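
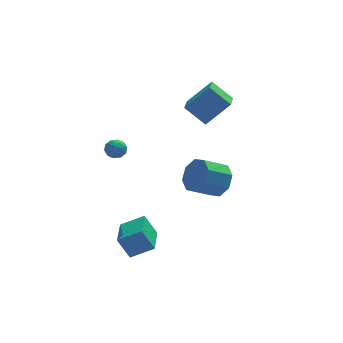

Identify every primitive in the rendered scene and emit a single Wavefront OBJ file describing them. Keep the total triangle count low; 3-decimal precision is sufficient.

v -2.791 0.469 1.55
v -2.463 1.007 1.58
v -1.977 -0.007 1.16
v -1.649 0.531 1.19
v -1.813 0.232 1.72
v -2.316 0.526 1.962
v -2.124 0.474 0.778
v -2.627 0.768 1.02
v -2.05 1.01 1.103
v -1.858 0.86 1.685
v -2.582 0.14 1.055
v -2.39 -0.01 1.637
v -2.698 0.78 1.6
v -1.742 0.22 1.14
v -1.838 0.044 1.452
v -1.645 0.361 1.47
v -2.613 0.497 1.824
v -2.419 0.813 1.841
v -2.038 0.358 1.924
v -2.021 0.187 0.899
v -1.827 0.503 0.916
v -2.795 0.639 1.27
v -2.602 0.956 1.288
v -2.402 0.642 0.816
v -2.263 1.098 1.336
v -1.784 0.818 1.107
v -2.063 0.784 0.865
v -2.359 0.957 1.007
v -2.15 1.01 1.679
v -1.671 0.73 1.449
v -1.768 0.554 1.761
v -2.064 0.727 1.903
v -1.907 1.011 1.398
v -2.769 0.27 1.291
v -2.29 -0.01 1.061
v -2.376 0.273 0.837
v -2.672 0.446 0.979
v -2.656 0.182 1.633
v -2.177 -0.098 1.404
v -2.081 0.043 1.733
v -2.377 0.216 1.875
v -2.533 -0.011 1.342
v 1.406 0.487 3.936
v 2.74 0.507 5.231
v 1.897 1.86 3.409
v 3.232 1.879 4.705
v 2.348 -0.219 2.975
v 3.683 -0.2 4.271
v 2.84 1.153 2.449
v 4.174 1.173 3.744
v -2.686 -4.709 -3.003
v -3.251 -4.342 -1.844
v -2.149 -2.993 -3.285
v -2.715 -2.626 -2.127
v -1.485 -4.974 -2.333
v -2.051 -4.607 -1.175
v -0.949 -3.258 -2.616
v -1.514 -2.891 -1.457
v 2.45 -2.553 0.312
v 2.987 -3.113 1.02
v 1.687 -3.326 1.836
v 1.15 -2.767 1.128
v 2.969 -2.329 1.196
v 1.669 -2.542 2.013
v 2.647 -1.677 0.855
v 1.347 -1.89 1.672
v 2.21 -1.538 0.195
v 0.91 -1.751 1.012
v 1.913 -1.994 -0.396
v 0.613 -2.207 0.42
v 1.931 -2.778 -0.573
v 0.631 -2.991 0.244
v 2.253 -3.43 -0.232
v 0.953 -3.643 0.585
v 2.69 -3.569 0.428
v 1.39 -3.782 1.245
f 1 38 17
f 38 12 41
f 17 41 6
f 38 41 17
f 1 17 13
f 17 6 18
f 13 18 2
f 17 18 13
f 1 13 22
f 13 2 23
f 22 23 8
f 13 23 22
f 1 22 34
f 22 8 37
f 34 37 11
f 22 37 34
f 1 34 38
f 34 11 42
f 38 42 12
f 34 42 38
f 2 18 29
f 18 6 32
f 29 32 10
f 18 32 29
f 6 41 19
f 41 12 40
f 19 40 5
f 41 40 19
f 12 42 39
f 42 11 35
f 39 35 3
f 42 35 39
f 11 37 36
f 37 8 24
f 36 24 7
f 37 24 36
f 8 23 28
f 23 2 25
f 28 25 9
f 23 25 28
f 4 30 16
f 30 10 31
f 16 31 5
f 30 31 16
f 4 16 14
f 16 5 15
f 14 15 3
f 16 15 14
f 4 14 21
f 14 3 20
f 21 20 7
f 14 20 21
f 4 21 26
f 21 7 27
f 26 27 9
f 21 27 26
f 4 26 30
f 26 9 33
f 30 33 10
f 26 33 30
f 5 31 19
f 31 10 32
f 19 32 6
f 31 32 19
f 3 15 39
f 15 5 40
f 39 40 12
f 15 40 39
f 7 20 36
f 20 3 35
f 36 35 11
f 20 35 36
f 9 27 28
f 27 7 24
f 28 24 8
f 27 24 28
f 10 33 29
f 33 9 25
f 29 25 2
f 33 25 29
f 44 46 43
f 47 44 43
f 43 46 45
f 45 47 43
f 44 50 46
f 48 44 47
f 48 50 44
f 46 50 45
f 49 47 45
f 45 50 49
f 49 48 47
f 50 48 49
f 52 54 51
f 55 52 51
f 51 54 53
f 53 55 51
f 52 58 54
f 56 52 55
f 56 58 52
f 54 58 53
f 57 55 53
f 53 58 57
f 57 56 55
f 58 56 57
f 60 59 63
f 60 63 61
f 61 63 64
f 61 64 62
f 63 59 65
f 63 65 64
f 64 65 66
f 64 66 62
f 65 59 67
f 65 67 66
f 66 67 68
f 66 68 62
f 67 59 69
f 67 69 68
f 68 69 70
f 68 70 62
f 69 59 71
f 69 71 70
f 70 71 72
f 70 72 62
f 71 59 73
f 71 73 72
f 72 73 74
f 72 74 62
f 73 59 75
f 73 75 74
f 74 75 76
f 74 76 62
f 75 59 60
f 75 60 76
f 76 60 61
f 76 61 62



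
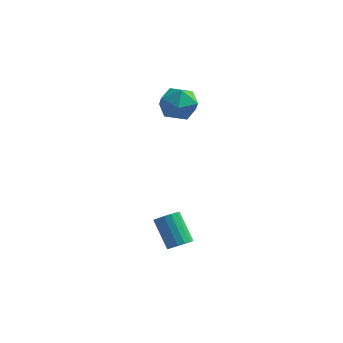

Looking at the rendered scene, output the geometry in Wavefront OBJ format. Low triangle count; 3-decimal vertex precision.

v 0.096 -3.984 -3.377
v 0.419 -4.314 -2.949
v -0.492 -3.606 -1.715
v -0.816 -3.276 -2.143
v 0.586 -4.036 -2.985
v -0.325 -3.328 -1.751
v 0.622 -3.744 -3.127
v -0.29 -3.036 -1.892
v 0.516 -3.516 -3.335
v -0.395 -2.809 -2.1
v 0.298 -3.414 -3.555
v -0.614 -2.706 -2.32
v 0.026 -3.464 -3.727
v -0.886 -2.757 -2.492
v -0.228 -3.654 -3.805
v -1.139 -2.946 -2.571
v -0.395 -3.932 -3.769
v -1.306 -3.224 -2.535
v -0.43 -4.224 -3.628
v -1.342 -3.516 -2.393
v -0.325 -4.451 -3.42
v -1.236 -3.744 -2.185
v -0.106 -4.554 -3.2
v -1.018 -3.846 -1.965
v 0.166 -4.503 -3.028
v -0.746 -3.796 -1.793
v -2.613 0.656 2.5
v -2.249 1.092 3.384
v -1.051 0.088 2.136
v -0.687 0.524 3.02
v -1.331 -0.305 3.071
v -2.296 0.046 3.295
v -1.004 1.134 2.225
v -1.969 1.485 2.449
v -1.254 1.388 3.214
v -1.456 0.498 3.737
v -1.844 0.682 1.783
v -2.046 -0.208 2.306
f 2 1 5
f 2 5 3
f 3 5 6
f 3 6 4
f 5 1 7
f 5 7 6
f 6 7 8
f 6 8 4
f 7 1 9
f 7 9 8
f 8 9 10
f 8 10 4
f 9 1 11
f 9 11 10
f 10 11 12
f 10 12 4
f 11 1 13
f 11 13 12
f 12 13 14
f 12 14 4
f 13 1 15
f 13 15 14
f 14 15 16
f 14 16 4
f 15 1 17
f 15 17 16
f 16 17 18
f 16 18 4
f 17 1 19
f 17 19 18
f 18 19 20
f 18 20 4
f 19 1 21
f 19 21 20
f 20 21 22
f 20 22 4
f 21 1 23
f 21 23 22
f 22 23 24
f 22 24 4
f 23 1 25
f 23 25 24
f 24 25 26
f 24 26 4
f 25 1 2
f 25 2 26
f 26 2 3
f 26 3 4
f 27 38 32
f 27 32 28
f 27 28 34
f 27 34 37
f 27 37 38
f 28 32 36
f 32 38 31
f 38 37 29
f 37 34 33
f 34 28 35
f 30 36 31
f 30 31 29
f 30 29 33
f 30 33 35
f 30 35 36
f 31 36 32
f 29 31 38
f 33 29 37
f 35 33 34
f 36 35 28



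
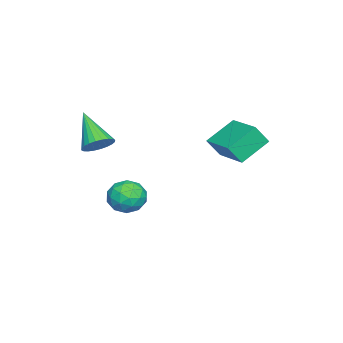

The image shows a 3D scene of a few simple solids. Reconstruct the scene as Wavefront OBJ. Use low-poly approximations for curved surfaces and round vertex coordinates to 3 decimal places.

v -1.406 -0.465 -1.473
v -0.677 -0.951 -1.252
v -2.103 -1.689 -1.868
v -1.374 -2.175 -1.647
v -1.861 -1.772 -1.001
v -1.431 -1.016 -0.757
v -1.349 -1.624 -2.363
v -0.919 -0.868 -2.119
v -0.642 -1.668 -1.802
v -0.958 -1.759 -0.96
v -1.822 -0.881 -2.16
v -2.138 -0.972 -1.318
v -0.98 -0.6 -1.328
v -1.8 -2.04 -1.792
v -2.086 -1.803 -1.412
v -1.657 -2.089 -1.282
v -1.424 -0.638 -1.037
v -0.995 -0.924 -0.907
v -1.691 -1.407 -0.759
v -1.785 -1.716 -2.213
v -1.356 -2.002 -2.083
v -1.123 -0.551 -1.838
v -0.694 -0.837 -1.708
v -1.089 -1.233 -2.361
v -0.531 -1.307 -1.521
v -0.94 -2.027 -1.753
v -0.926 -1.703 -2.175
v -0.673 -1.258 -2.031
v -0.717 -1.361 -1.026
v -1.126 -2.081 -1.258
v -1.413 -1.844 -0.879
v -1.16 -1.399 -0.735
v -0.696 -1.783 -1.35
v -1.654 -0.559 -1.862
v -2.063 -1.279 -2.094
v -1.62 -1.241 -2.385
v -1.367 -0.796 -2.241
v -1.84 -0.613 -1.367
v -2.249 -1.333 -1.599
v -2.107 -1.382 -1.089
v -1.854 -0.937 -0.945
v -2.084 -0.857 -1.77
v -3.719 3.1 1.668
v -3.417 2.601 2.53
v -2.476 4.38 1.974
v -2.175 3.882 2.835
v -2.665 2.278 0.825
v -2.364 1.78 1.686
v -1.423 3.559 1.13
v -1.121 3.06 1.992
v 1.712 -1.359 2.796
v 2.086 -1.052 3.301
v 0.788 -2.321 4.064
v 1.875 -0.879 3.279
v 1.64 -0.78 3.182
v 1.415 -0.769 3.027
v 1.236 -0.848 2.837
v 1.129 -1.005 2.64
v 1.111 -1.215 2.467
v 1.184 -1.448 2.344
v 1.338 -1.667 2.29
v 1.549 -1.84 2.313
v 1.784 -1.939 2.41
v 2.009 -1.95 2.565
v 2.188 -1.871 2.755
v 2.295 -1.714 2.952
v 2.313 -1.503 3.125
v 2.239 -1.271 3.247
f 1 38 17
f 38 12 41
f 17 41 6
f 38 41 17
f 1 17 13
f 17 6 18
f 13 18 2
f 17 18 13
f 1 13 22
f 13 2 23
f 22 23 8
f 13 23 22
f 1 22 34
f 22 8 37
f 34 37 11
f 22 37 34
f 1 34 38
f 34 11 42
f 38 42 12
f 34 42 38
f 2 18 29
f 18 6 32
f 29 32 10
f 18 32 29
f 6 41 19
f 41 12 40
f 19 40 5
f 41 40 19
f 12 42 39
f 42 11 35
f 39 35 3
f 42 35 39
f 11 37 36
f 37 8 24
f 36 24 7
f 37 24 36
f 8 23 28
f 23 2 25
f 28 25 9
f 23 25 28
f 4 30 16
f 30 10 31
f 16 31 5
f 30 31 16
f 4 16 14
f 16 5 15
f 14 15 3
f 16 15 14
f 4 14 21
f 14 3 20
f 21 20 7
f 14 20 21
f 4 21 26
f 21 7 27
f 26 27 9
f 21 27 26
f 4 26 30
f 26 9 33
f 30 33 10
f 26 33 30
f 5 31 19
f 31 10 32
f 19 32 6
f 31 32 19
f 3 15 39
f 15 5 40
f 39 40 12
f 15 40 39
f 7 20 36
f 20 3 35
f 36 35 11
f 20 35 36
f 9 27 28
f 27 7 24
f 28 24 8
f 27 24 28
f 10 33 29
f 33 9 25
f 29 25 2
f 33 25 29
f 44 46 43
f 47 44 43
f 43 46 45
f 45 47 43
f 44 50 46
f 48 44 47
f 48 50 44
f 46 50 45
f 49 47 45
f 45 50 49
f 49 48 47
f 50 48 49
f 52 51 54
f 52 54 53
f 54 51 55
f 54 55 53
f 55 51 56
f 55 56 53
f 56 51 57
f 56 57 53
f 57 51 58
f 57 58 53
f 58 51 59
f 58 59 53
f 59 51 60
f 59 60 53
f 60 51 61
f 60 61 53
f 61 51 62
f 61 62 53
f 62 51 63
f 62 63 53
f 63 51 64
f 63 64 53
f 64 51 65
f 64 65 53
f 65 51 66
f 65 66 53
f 66 51 67
f 66 67 53
f 67 51 68
f 67 68 53
f 68 51 52
f 68 52 53



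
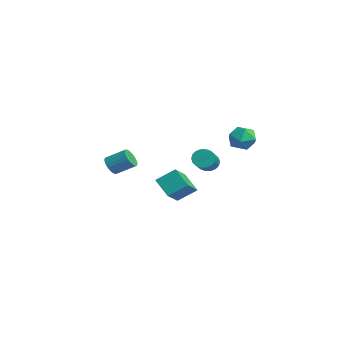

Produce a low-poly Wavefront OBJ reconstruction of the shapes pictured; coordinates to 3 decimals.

v -2.179 4.406 2.59
v -1.535 4.153 3.028
v -2.825 3.287 2.892
v -2.181 3.034 3.33
v -2.632 3.666 3.593
v -2.233 4.357 3.407
v -2.127 3.083 2.513
v -1.728 3.774 2.327
v -1.502 3.334 2.981
v -1.814 3.695 3.648
v -2.546 3.745 2.272
v -2.858 4.106 2.939
v -1.487 -3.398 2.271
v -1.033 -3.718 2.347
v -0.54 -2.881 2.924
v -0.993 -2.562 2.849
v -0.984 -3.618 2.159
v -0.49 -2.781 2.736
v -1.011 -3.484 1.988
v -0.517 -2.647 2.566
v -1.111 -3.337 1.861
v -0.617 -2.5 2.438
v -1.268 -3.199 1.796
v -0.774 -2.363 2.373
v -1.458 -3.092 1.803
v -0.964 -2.256 2.381
v -1.653 -3.032 1.882
v -1.159 -2.195 2.459
v -1.822 -3.027 2.02
v -1.328 -2.19 2.597
v -1.94 -3.079 2.196
v -1.447 -2.242 2.773
v -1.99 -3.179 2.384
v -1.496 -2.342 2.961
v -1.963 -3.313 2.554
v -1.469 -2.476 3.132
v -1.863 -3.46 2.682
v -1.369 -2.623 3.259
v -1.706 -3.597 2.747
v -1.212 -2.761 3.324
v -1.516 -3.704 2.739
v -1.022 -2.868 3.317
v -1.321 -3.765 2.661
v -0.827 -2.928 3.238
v -1.152 -3.77 2.523
v -0.658 -2.933 3.1
v -3.29 0.085 -0.099
v -2.314 -0.818 0.697
v -2.99 1.012 0.586
v -2.015 0.108 1.382
v -2.385 0.372 -0.882
v -1.41 -0.532 -0.086
v -2.086 1.298 -0.197
v -1.11 0.395 0.599
v -4.023 2.681 0.884
v -3.65 2.938 0.49
v -2.105 2.036 1.361
v -2.477 1.779 1.756
v -3.658 3.116 0.689
v -2.113 2.214 1.56
v -3.739 3.208 0.926
v -2.194 2.306 1.798
v -3.875 3.195 1.156
v -2.33 2.294 2.027
v -4.041 3.081 1.331
v -2.496 2.179 2.202
v -4.203 2.888 1.418
v -2.658 1.986 2.289
v -4.329 2.653 1.399
v -2.784 1.751 2.271
v -4.395 2.424 1.279
v -2.85 1.522 2.15
v -4.387 2.246 1.08
v -2.842 1.344 1.951
v -4.306 2.154 0.842
v -2.761 1.252 1.714
v -4.17 2.166 0.613
v -2.625 1.265 1.484
v -4.004 2.281 0.438
v -2.459 1.379 1.309
v -3.842 2.474 0.351
v -2.297 1.572 1.222
v -3.716 2.709 0.369
v -2.171 1.807 1.241
f 1 12 6
f 1 6 2
f 1 2 8
f 1 8 11
f 1 11 12
f 2 6 10
f 6 12 5
f 12 11 3
f 11 8 7
f 8 2 9
f 4 10 5
f 4 5 3
f 4 3 7
f 4 7 9
f 4 9 10
f 5 10 6
f 3 5 12
f 7 3 11
f 9 7 8
f 10 9 2
f 14 13 17
f 14 17 15
f 15 17 18
f 15 18 16
f 17 13 19
f 17 19 18
f 18 19 20
f 18 20 16
f 19 13 21
f 19 21 20
f 20 21 22
f 20 22 16
f 21 13 23
f 21 23 22
f 22 23 24
f 22 24 16
f 23 13 25
f 23 25 24
f 24 25 26
f 24 26 16
f 25 13 27
f 25 27 26
f 26 27 28
f 26 28 16
f 27 13 29
f 27 29 28
f 28 29 30
f 28 30 16
f 29 13 31
f 29 31 30
f 30 31 32
f 30 32 16
f 31 13 33
f 31 33 32
f 32 33 34
f 32 34 16
f 33 13 35
f 33 35 34
f 34 35 36
f 34 36 16
f 35 13 37
f 35 37 36
f 36 37 38
f 36 38 16
f 37 13 39
f 37 39 38
f 38 39 40
f 38 40 16
f 39 13 41
f 39 41 40
f 40 41 42
f 40 42 16
f 41 13 43
f 41 43 42
f 42 43 44
f 42 44 16
f 43 13 45
f 43 45 44
f 44 45 46
f 44 46 16
f 45 13 14
f 45 14 46
f 46 14 15
f 46 15 16
f 48 50 47
f 51 48 47
f 47 50 49
f 49 51 47
f 48 54 50
f 52 48 51
f 52 54 48
f 50 54 49
f 53 51 49
f 49 54 53
f 53 52 51
f 54 52 53
f 56 55 59
f 56 59 57
f 57 59 60
f 57 60 58
f 59 55 61
f 59 61 60
f 60 61 62
f 60 62 58
f 61 55 63
f 61 63 62
f 62 63 64
f 62 64 58
f 63 55 65
f 63 65 64
f 64 65 66
f 64 66 58
f 65 55 67
f 65 67 66
f 66 67 68
f 66 68 58
f 67 55 69
f 67 69 68
f 68 69 70
f 68 70 58
f 69 55 71
f 69 71 70
f 70 71 72
f 70 72 58
f 71 55 73
f 71 73 72
f 72 73 74
f 72 74 58
f 73 55 75
f 73 75 74
f 74 75 76
f 74 76 58
f 75 55 77
f 75 77 76
f 76 77 78
f 76 78 58
f 77 55 79
f 77 79 78
f 78 79 80
f 78 80 58
f 79 55 81
f 79 81 80
f 80 81 82
f 80 82 58
f 81 55 83
f 81 83 82
f 82 83 84
f 82 84 58
f 83 55 56
f 83 56 84
f 84 56 57
f 84 57 58



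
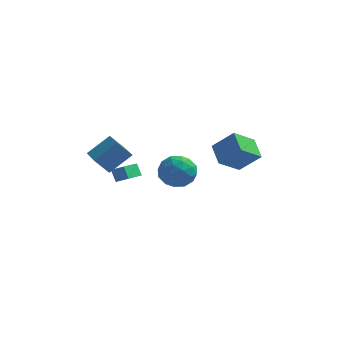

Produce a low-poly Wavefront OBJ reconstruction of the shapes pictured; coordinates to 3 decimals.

v 2.083 1.171 -0.566
v 3.307 1.219 0.597
v 1.377 2.269 0.131
v 2.602 2.317 1.295
v 2.938 2.323 -1.515
v 4.163 2.371 -0.351
v 2.233 3.421 -0.817
v 3.457 3.469 0.346
v -0.81 4.439 -2.432
v 0.084 3.843 -2.964
v -1.904 2.837 -2.476
v -1.01 2.241 -3.008
v -0.903 2.586 -1.865
v -0.227 3.576 -1.838
v -1.593 3.104 -3.602
v -0.917 4.094 -3.575
v -0.4 3.018 -3.687
v 0.026 2.698 -2.614
v -1.846 3.982 -2.826
v -1.42 3.662 -1.753
v -0.267 4.281 -2.694
v -1.553 2.399 -2.746
v -1.49 2.601 -2.074
v -0.965 2.251 -2.386
v -0.45 4.124 -2.032
v 0.075 3.774 -2.345
v -0.505 3.036 -1.699
v -1.895 2.906 -3.095
v -1.37 2.556 -3.408
v -0.855 4.429 -3.054
v -0.33 4.079 -3.366
v -1.315 3.644 -3.741
v -0.026 3.446 -3.432
v -0.669 2.505 -3.458
v -1.011 3.012 -3.807
v -0.614 3.594 -3.791
v 0.224 3.258 -2.801
v -0.419 2.317 -2.827
v -0.356 2.52 -2.155
v 0.041 3.101 -2.139
v -0.06 2.773 -3.226
v -1.401 4.363 -2.613
v -2.044 3.422 -2.639
v -1.861 3.579 -3.301
v -1.464 4.16 -3.285
v -1.151 4.175 -1.982
v -1.794 3.234 -2.008
v -1.206 3.086 -1.649
v -0.809 3.668 -1.633
v -1.76 3.907 -2.214
v -3.203 -2.795 0.434
v -3.934 -3.051 1.338
v -2.213 -1.958 1.471
v -2.943 -2.214 2.375
v -2.257 -4.326 0.765
v -2.987 -4.582 1.669
v -1.266 -3.489 1.802
v -1.997 -3.745 2.706
v -3.841 2.753 -2.51
v -4.057 1.09 -1.975
v -3.115 2.774 -2.151
v -3.331 1.111 -1.616
v -3.469 2.469 -3.244
v -3.685 0.806 -2.709
v -2.743 2.49 -2.885
v -2.959 0.827 -2.35
f 2 4 1
f 5 2 1
f 1 4 3
f 3 5 1
f 2 8 4
f 6 2 5
f 6 8 2
f 4 8 3
f 7 5 3
f 3 8 7
f 7 6 5
f 8 6 7
f 9 46 25
f 46 20 49
f 25 49 14
f 46 49 25
f 9 25 21
f 25 14 26
f 21 26 10
f 25 26 21
f 9 21 30
f 21 10 31
f 30 31 16
f 21 31 30
f 9 30 42
f 30 16 45
f 42 45 19
f 30 45 42
f 9 42 46
f 42 19 50
f 46 50 20
f 42 50 46
f 10 26 37
f 26 14 40
f 37 40 18
f 26 40 37
f 14 49 27
f 49 20 48
f 27 48 13
f 49 48 27
f 20 50 47
f 50 19 43
f 47 43 11
f 50 43 47
f 19 45 44
f 45 16 32
f 44 32 15
f 45 32 44
f 16 31 36
f 31 10 33
f 36 33 17
f 31 33 36
f 12 38 24
f 38 18 39
f 24 39 13
f 38 39 24
f 12 24 22
f 24 13 23
f 22 23 11
f 24 23 22
f 12 22 29
f 22 11 28
f 29 28 15
f 22 28 29
f 12 29 34
f 29 15 35
f 34 35 17
f 29 35 34
f 12 34 38
f 34 17 41
f 38 41 18
f 34 41 38
f 13 39 27
f 39 18 40
f 27 40 14
f 39 40 27
f 11 23 47
f 23 13 48
f 47 48 20
f 23 48 47
f 15 28 44
f 28 11 43
f 44 43 19
f 28 43 44
f 17 35 36
f 35 15 32
f 36 32 16
f 35 32 36
f 18 41 37
f 41 17 33
f 37 33 10
f 41 33 37
f 52 54 51
f 55 52 51
f 51 54 53
f 53 55 51
f 52 58 54
f 56 52 55
f 56 58 52
f 54 58 53
f 57 55 53
f 53 58 57
f 57 56 55
f 58 56 57
f 60 62 59
f 63 60 59
f 59 62 61
f 61 63 59
f 60 66 62
f 64 60 63
f 64 66 60
f 62 66 61
f 65 63 61
f 61 66 65
f 65 64 63
f 66 64 65



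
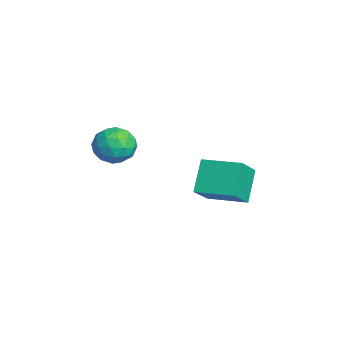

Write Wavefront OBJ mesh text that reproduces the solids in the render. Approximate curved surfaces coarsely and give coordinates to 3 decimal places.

v -1.564 0.344 -3.815
v -2.519 0.816 -2.621
v -2.447 1.05 -4.801
v -3.402 1.522 -3.607
v -0.638 1.758 -3.633
v -1.593 2.23 -2.439
v -1.521 2.464 -4.619
v -2.476 2.936 -3.425
v -2.908 -2.056 -1.257
v -2.249 -1.889 -1.87
v -2.171 -3.251 -0.79
v -1.512 -3.084 -1.403
v -1.624 -2.524 -0.688
v -2.08 -1.786 -0.977
v -2.34 -3.354 -1.683
v -2.796 -2.616 -1.972
v -1.898 -2.692 -2.133
v -1.456 -2.179 -1.518
v -2.964 -2.961 -1.142
v -2.522 -2.448 -0.527
v -2.643 -1.867 -1.605
v -1.777 -3.273 -1.055
v -1.843 -2.943 -0.635
v -1.456 -2.845 -0.996
v -2.544 -1.807 -1.08
v -2.157 -1.709 -1.44
v -1.789 -2.082 -0.745
v -2.263 -3.431 -1.22
v -1.876 -3.333 -1.58
v -2.964 -2.295 -1.664
v -2.577 -2.197 -2.025
v -2.631 -3.058 -1.915
v -2.05 -2.241 -2.119
v -1.617 -2.944 -1.845
v -2.103 -3.103 -2.01
v -2.371 -2.668 -2.179
v -1.79 -1.94 -1.758
v -1.357 -2.642 -1.483
v -1.423 -2.313 -1.063
v -1.691 -1.879 -1.233
v -1.584 -2.411 -1.913
v -3.063 -2.498 -1.177
v -2.63 -3.2 -0.902
v -2.729 -3.261 -1.427
v -2.997 -2.827 -1.597
v -2.803 -2.196 -0.815
v -2.37 -2.899 -0.541
v -2.049 -2.472 -0.481
v -2.317 -2.037 -0.65
v -2.836 -2.729 -0.747
f 2 4 1
f 5 2 1
f 1 4 3
f 3 5 1
f 2 8 4
f 6 2 5
f 6 8 2
f 4 8 3
f 7 5 3
f 3 8 7
f 7 6 5
f 8 6 7
f 9 46 25
f 46 20 49
f 25 49 14
f 46 49 25
f 9 25 21
f 25 14 26
f 21 26 10
f 25 26 21
f 9 21 30
f 21 10 31
f 30 31 16
f 21 31 30
f 9 30 42
f 30 16 45
f 42 45 19
f 30 45 42
f 9 42 46
f 42 19 50
f 46 50 20
f 42 50 46
f 10 26 37
f 26 14 40
f 37 40 18
f 26 40 37
f 14 49 27
f 49 20 48
f 27 48 13
f 49 48 27
f 20 50 47
f 50 19 43
f 47 43 11
f 50 43 47
f 19 45 44
f 45 16 32
f 44 32 15
f 45 32 44
f 16 31 36
f 31 10 33
f 36 33 17
f 31 33 36
f 12 38 24
f 38 18 39
f 24 39 13
f 38 39 24
f 12 24 22
f 24 13 23
f 22 23 11
f 24 23 22
f 12 22 29
f 22 11 28
f 29 28 15
f 22 28 29
f 12 29 34
f 29 15 35
f 34 35 17
f 29 35 34
f 12 34 38
f 34 17 41
f 38 41 18
f 34 41 38
f 13 39 27
f 39 18 40
f 27 40 14
f 39 40 27
f 11 23 47
f 23 13 48
f 47 48 20
f 23 48 47
f 15 28 44
f 28 11 43
f 44 43 19
f 28 43 44
f 17 35 36
f 35 15 32
f 36 32 16
f 35 32 36
f 18 41 37
f 41 17 33
f 37 33 10
f 41 33 37



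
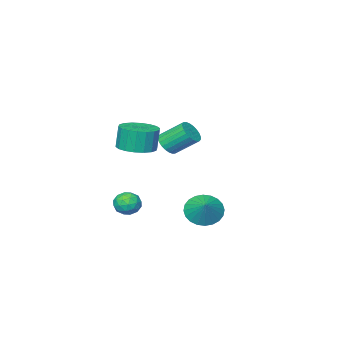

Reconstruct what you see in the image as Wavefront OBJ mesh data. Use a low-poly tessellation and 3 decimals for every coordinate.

v -0.104 -2.712 0.161
v 0.805 -2.365 0.282
v 0.632 -2.361 1.56
v -0.276 -2.708 1.439
v 0.566 -2.002 0.248
v 0.393 -1.997 1.527
v 0.194 -1.779 0.198
v 0.022 -1.775 1.476
v -0.237 -1.742 0.139
v -0.409 -1.737 1.418
v -0.641 -1.896 0.085
v -0.813 -1.891 1.364
v -0.939 -2.212 0.046
v -1.111 -2.208 1.325
v -1.071 -2.627 0.03
v -1.244 -2.623 1.309
v -1.012 -3.059 0.04
v -1.185 -3.055 1.318
v -0.773 -3.423 0.073
v -0.946 -3.418 1.352
v -0.402 -3.645 0.124
v -0.574 -3.641 1.402
v 0.029 -3.683 0.182
v -0.143 -3.678 1.461
v 0.433 -3.529 0.236
v 0.261 -3.524 1.515
v 0.731 -3.212 0.275
v 0.559 -3.208 1.554
v 0.864 -2.797 0.291
v 0.691 -2.793 1.57
v 1.443 -0.352 -2.449
v 2.098 -0.114 -2.344
v 1.782 -1.406 -2.176
v 2.437 -1.168 -2.071
v 1.92 -0.984 -1.629
v 1.71 -0.333 -1.797
v 2.17 -1.187 -2.723
v 1.96 -0.536 -2.891
v 2.547 -0.63 -2.513
v 2.392 -0.505 -1.837
v 1.488 -1.015 -2.683
v 1.333 -0.89 -2.007
v 1.74 -0.141 -2.42
v 2.14 -1.379 -2.1
v 1.836 -1.272 -1.84
v 2.221 -1.132 -1.778
v 1.513 -0.27 -2.099
v 1.898 -0.13 -2.037
v 1.793 -0.641 -1.617
v 1.982 -1.39 -2.483
v 2.367 -1.25 -2.421
v 1.659 -0.388 -2.742
v 2.044 -0.248 -2.68
v 2.087 -0.879 -2.903
v 2.389 -0.304 -2.458
v 2.589 -0.923 -2.298
v 2.432 -0.934 -2.681
v 2.308 -0.552 -2.779
v 2.299 -0.23 -2.06
v 2.498 -0.85 -1.9
v 2.194 -0.742 -1.64
v 2.071 -0.359 -1.739
v 2.563 -0.533 -2.16
v 1.382 -0.67 -2.62
v 1.581 -1.29 -2.46
v 1.809 -1.161 -2.781
v 1.686 -0.778 -2.88
v 1.291 -0.597 -2.222
v 1.491 -1.216 -2.062
v 1.572 -0.968 -1.741
v 1.448 -0.586 -1.839
v 1.317 -0.987 -2.36
v -0 2.346 -2.16
v 0.819 2.031 -2.437
v 0.56 3.134 -1.4
v 0.763 2.297 -2.672
v 0.591 2.57 -2.828
v 0.329 2.809 -2.883
v 0.017 2.978 -2.828
v -0.298 3.05 -2.671
v -0.567 3.015 -2.436
v -0.75 2.879 -2.16
v -0.819 2.661 -1.883
v -0.763 2.395 -1.648
v -0.591 2.121 -1.491
v -0.329 1.882 -1.436
v -0.017 1.714 -1.492
v 0.298 1.641 -1.649
v 0.567 1.676 -1.883
v 0.75 1.813 -2.16
v -3.045 -4.08 -0.736
v -2.68 -4.339 -0.197
v -3.391 -3.359 0.755
v -3.755 -3.1 0.216
v -2.515 -4.138 -0.281
v -3.226 -3.158 0.67
v -2.431 -3.928 -0.435
v -3.142 -2.948 0.517
v -2.441 -3.741 -0.634
v -3.151 -2.761 0.318
v -2.542 -3.606 -0.849
v -3.253 -2.626 0.103
v -2.72 -3.543 -1.046
v -3.43 -2.563 -0.094
v -2.947 -3.562 -1.196
v -3.658 -2.582 -0.245
v -3.189 -3.66 -1.277
v -3.9 -2.68 -0.325
v -3.409 -3.821 -1.275
v -4.12 -2.841 -0.323
v -3.574 -4.022 -1.19
v -4.285 -3.042 -0.239
v -3.658 -4.232 -1.037
v -4.369 -3.252 -0.085
v -3.649 -4.419 -0.838
v -4.359 -3.439 0.114
v -3.547 -4.554 -0.623
v -4.258 -3.574 0.329
v -3.37 -4.617 -0.426
v -4.08 -3.637 0.526
v -3.142 -4.598 -0.275
v -3.853 -3.618 0.676
v -2.9 -4.5 -0.195
v -3.611 -3.52 0.757
f 2 1 5
f 2 5 3
f 3 5 6
f 3 6 4
f 5 1 7
f 5 7 6
f 6 7 8
f 6 8 4
f 7 1 9
f 7 9 8
f 8 9 10
f 8 10 4
f 9 1 11
f 9 11 10
f 10 11 12
f 10 12 4
f 11 1 13
f 11 13 12
f 12 13 14
f 12 14 4
f 13 1 15
f 13 15 14
f 14 15 16
f 14 16 4
f 15 1 17
f 15 17 16
f 16 17 18
f 16 18 4
f 17 1 19
f 17 19 18
f 18 19 20
f 18 20 4
f 19 1 21
f 19 21 20
f 20 21 22
f 20 22 4
f 21 1 23
f 21 23 22
f 22 23 24
f 22 24 4
f 23 1 25
f 23 25 24
f 24 25 26
f 24 26 4
f 25 1 27
f 25 27 26
f 26 27 28
f 26 28 4
f 27 1 29
f 27 29 28
f 28 29 30
f 28 30 4
f 29 1 2
f 29 2 30
f 30 2 3
f 30 3 4
f 31 68 47
f 68 42 71
f 47 71 36
f 68 71 47
f 31 47 43
f 47 36 48
f 43 48 32
f 47 48 43
f 31 43 52
f 43 32 53
f 52 53 38
f 43 53 52
f 31 52 64
f 52 38 67
f 64 67 41
f 52 67 64
f 31 64 68
f 64 41 72
f 68 72 42
f 64 72 68
f 32 48 59
f 48 36 62
f 59 62 40
f 48 62 59
f 36 71 49
f 71 42 70
f 49 70 35
f 71 70 49
f 42 72 69
f 72 41 65
f 69 65 33
f 72 65 69
f 41 67 66
f 67 38 54
f 66 54 37
f 67 54 66
f 38 53 58
f 53 32 55
f 58 55 39
f 53 55 58
f 34 60 46
f 60 40 61
f 46 61 35
f 60 61 46
f 34 46 44
f 46 35 45
f 44 45 33
f 46 45 44
f 34 44 51
f 44 33 50
f 51 50 37
f 44 50 51
f 34 51 56
f 51 37 57
f 56 57 39
f 51 57 56
f 34 56 60
f 56 39 63
f 60 63 40
f 56 63 60
f 35 61 49
f 61 40 62
f 49 62 36
f 61 62 49
f 33 45 69
f 45 35 70
f 69 70 42
f 45 70 69
f 37 50 66
f 50 33 65
f 66 65 41
f 50 65 66
f 39 57 58
f 57 37 54
f 58 54 38
f 57 54 58
f 40 63 59
f 63 39 55
f 59 55 32
f 63 55 59
f 74 73 76
f 74 76 75
f 76 73 77
f 76 77 75
f 77 73 78
f 77 78 75
f 78 73 79
f 78 79 75
f 79 73 80
f 79 80 75
f 80 73 81
f 80 81 75
f 81 73 82
f 81 82 75
f 82 73 83
f 82 83 75
f 83 73 84
f 83 84 75
f 84 73 85
f 84 85 75
f 85 73 86
f 85 86 75
f 86 73 87
f 86 87 75
f 87 73 88
f 87 88 75
f 88 73 89
f 88 89 75
f 89 73 90
f 89 90 75
f 90 73 74
f 90 74 75
f 92 91 95
f 92 95 93
f 93 95 96
f 93 96 94
f 95 91 97
f 95 97 96
f 96 97 98
f 96 98 94
f 97 91 99
f 97 99 98
f 98 99 100
f 98 100 94
f 99 91 101
f 99 101 100
f 100 101 102
f 100 102 94
f 101 91 103
f 101 103 102
f 102 103 104
f 102 104 94
f 103 91 105
f 103 105 104
f 104 105 106
f 104 106 94
f 105 91 107
f 105 107 106
f 106 107 108
f 106 108 94
f 107 91 109
f 107 109 108
f 108 109 110
f 108 110 94
f 109 91 111
f 109 111 110
f 110 111 112
f 110 112 94
f 111 91 113
f 111 113 112
f 112 113 114
f 112 114 94
f 113 91 115
f 113 115 114
f 114 115 116
f 114 116 94
f 115 91 117
f 115 117 116
f 116 117 118
f 116 118 94
f 117 91 119
f 117 119 118
f 118 119 120
f 118 120 94
f 119 91 121
f 119 121 120
f 120 121 122
f 120 122 94
f 121 91 123
f 121 123 122
f 122 123 124
f 122 124 94
f 123 91 92
f 123 92 124
f 124 92 93
f 124 93 94



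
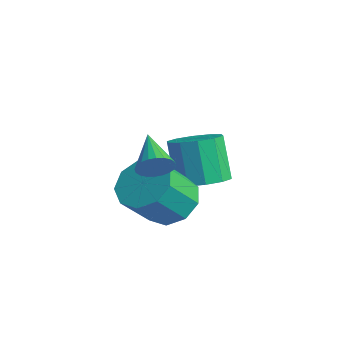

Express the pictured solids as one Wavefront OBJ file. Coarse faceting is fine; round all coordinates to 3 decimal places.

v -3.075 0.551 -3.033
v -2.607 1.321 -2.403
v -2.517 0.1 -0.977
v -2.985 -0.671 -1.607
v -3.356 1.35 -2.331
v -3.265 0.128 -0.905
v -3.973 1.004 -2.588
v -3.882 -0.217 -1.161
v -4.17 0.447 -3.053
v -4.08 -0.775 -1.626
v -3.855 -0.062 -3.509
v -3.765 -1.284 -2.082
v -3.175 -0.285 -3.742
v -3.085 -1.506 -2.316
v -2.448 -0.116 -3.644
v -2.358 -1.337 -2.217
v -2.015 0.365 -3.26
v -1.925 -0.857 -1.833
v -2.078 0.932 -2.77
v -1.987 -0.289 -1.343
v -3.4 2.126 -2.9
v -2.637 1.663 -2.448
v -3.458 1.911 -0.808
v -4.22 2.374 -1.26
v -2.506 2.266 -2.473
v -3.327 2.514 -0.834
v -2.716 2.816 -2.662
v -3.537 3.064 -1.023
v -3.187 3.102 -2.941
v -4.008 3.35 -1.302
v -3.739 3.016 -3.205
v -4.56 3.264 -1.565
v -4.162 2.589 -3.352
v -4.983 2.837 -1.712
v -4.293 1.986 -3.326
v -5.114 2.234 -1.687
v -4.083 1.436 -3.137
v -4.904 1.684 -1.498
v -3.612 1.15 -2.858
v -4.433 1.398 -1.219
v -3.06 1.236 -2.595
v -3.881 1.484 -0.955
v -0.943 -1.6 0.654
v -0.577 -1.269 1.092
v -2.237 -0.98 1.266
v -0.588 -1.1 0.898
v -0.653 -1.007 0.667
v -0.762 -1.005 0.433
v -0.899 -1.093 0.234
v -1.042 -1.258 0.098
v -1.171 -1.476 0.047
v -1.264 -1.712 0.088
v -1.309 -1.931 0.216
v -1.298 -2.1 0.41
v -1.233 -2.193 0.641
v -1.124 -2.195 0.874
v -0.987 -2.107 1.074
v -0.844 -1.942 1.209
v -0.716 -1.725 1.261
v -0.622 -1.488 1.219
f 2 1 5
f 2 5 3
f 3 5 6
f 3 6 4
f 5 1 7
f 5 7 6
f 6 7 8
f 6 8 4
f 7 1 9
f 7 9 8
f 8 9 10
f 8 10 4
f 9 1 11
f 9 11 10
f 10 11 12
f 10 12 4
f 11 1 13
f 11 13 12
f 12 13 14
f 12 14 4
f 13 1 15
f 13 15 14
f 14 15 16
f 14 16 4
f 15 1 17
f 15 17 16
f 16 17 18
f 16 18 4
f 17 1 19
f 17 19 18
f 18 19 20
f 18 20 4
f 19 1 2
f 19 2 20
f 20 2 3
f 20 3 4
f 22 21 25
f 22 25 23
f 23 25 26
f 23 26 24
f 25 21 27
f 25 27 26
f 26 27 28
f 26 28 24
f 27 21 29
f 27 29 28
f 28 29 30
f 28 30 24
f 29 21 31
f 29 31 30
f 30 31 32
f 30 32 24
f 31 21 33
f 31 33 32
f 32 33 34
f 32 34 24
f 33 21 35
f 33 35 34
f 34 35 36
f 34 36 24
f 35 21 37
f 35 37 36
f 36 37 38
f 36 38 24
f 37 21 39
f 37 39 38
f 38 39 40
f 38 40 24
f 39 21 41
f 39 41 40
f 40 41 42
f 40 42 24
f 41 21 22
f 41 22 42
f 42 22 23
f 42 23 24
f 44 43 46
f 44 46 45
f 46 43 47
f 46 47 45
f 47 43 48
f 47 48 45
f 48 43 49
f 48 49 45
f 49 43 50
f 49 50 45
f 50 43 51
f 50 51 45
f 51 43 52
f 51 52 45
f 52 43 53
f 52 53 45
f 53 43 54
f 53 54 45
f 54 43 55
f 54 55 45
f 55 43 56
f 55 56 45
f 56 43 57
f 56 57 45
f 57 43 58
f 57 58 45
f 58 43 59
f 58 59 45
f 59 43 60
f 59 60 45
f 60 43 44
f 60 44 45



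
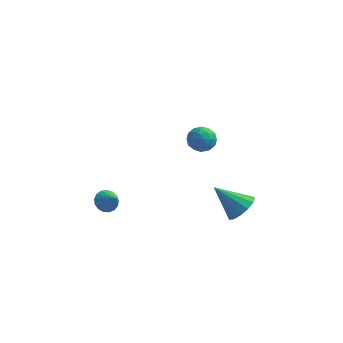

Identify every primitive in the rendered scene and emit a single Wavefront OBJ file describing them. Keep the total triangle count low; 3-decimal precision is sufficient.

v -2.768 -3.68 -2.108
v -2.405 -3.085 -2.041
v -2.052 -4.2 -1.372
v -2.637 -3.065 -1.8
v -2.9 -3.186 -1.63
v -3.132 -3.42 -1.57
v -3.28 -3.713 -1.632
v -3.312 -3.999 -1.804
v -3.218 -4.212 -2.045
v -3.022 -4.303 -2.301
v -2.767 -4.252 -2.512
v -2.512 -4.069 -2.631
v -2.316 -3.798 -2.63
v -2.224 -3.499 -2.509
v -2.255 -3.242 -2.296
v 1.544 -3.686 3.967
v 2.139 -3.232 4.247
v 2.321 -4.128 3.033
v 2.916 -3.674 3.313
v 2.658 -4.3 3.737
v 2.178 -4.027 4.314
v 2.282 -3.333 2.966
v 1.802 -3.06 3.543
v 2.595 -3.014 3.628
v 2.827 -3.612 4.105
v 1.633 -3.748 3.175
v 1.865 -4.346 3.652
v 1.773 -3.42 4.189
v 2.687 -3.94 3.091
v 2.535 -4.308 3.34
v 2.885 -4.041 3.505
v 1.796 -3.888 4.228
v 2.146 -3.621 4.393
v 2.451 -4.249 4.093
v 2.314 -3.739 2.887
v 2.664 -3.472 3.052
v 1.575 -3.319 3.775
v 1.925 -3.052 3.94
v 2.009 -3.111 3.187
v 2.391 -3.025 3.99
v 2.848 -3.285 3.441
v 2.475 -3.084 3.237
v 2.193 -2.924 3.576
v 2.528 -3.376 4.27
v 2.984 -3.636 3.721
v 2.833 -4.005 3.97
v 2.551 -3.844 4.309
v 2.796 -3.248 3.906
v 1.476 -3.724 3.559
v 1.932 -3.984 3.01
v 1.909 -3.516 2.971
v 1.627 -3.355 3.31
v 1.612 -4.075 3.839
v 2.069 -4.335 3.29
v 2.267 -4.436 3.704
v 1.985 -4.276 4.043
v 1.664 -4.112 3.374
v 3.639 -0.846 -3.417
v 4.235 -0.461 -2.755
v 2.141 -0.854 -2.063
v 4 -0.041 -3.013
v 3.65 0.124 -3.399
v 3.297 -0.019 -3.791
v 3.052 -0.424 -4.064
v 2.994 -0.964 -4.132
v 3.141 -1.465 -3.973
v 3.446 -1.77 -3.637
v 3.813 -1.782 -3.232
v 4.124 -1.496 -2.885
v 4.282 -1.004 -2.707
f 2 1 4
f 2 4 3
f 4 1 5
f 4 5 3
f 5 1 6
f 5 6 3
f 6 1 7
f 6 7 3
f 7 1 8
f 7 8 3
f 8 1 9
f 8 9 3
f 9 1 10
f 9 10 3
f 10 1 11
f 10 11 3
f 11 1 12
f 11 12 3
f 12 1 13
f 12 13 3
f 13 1 14
f 13 14 3
f 14 1 15
f 14 15 3
f 15 1 2
f 15 2 3
f 16 53 32
f 53 27 56
f 32 56 21
f 53 56 32
f 16 32 28
f 32 21 33
f 28 33 17
f 32 33 28
f 16 28 37
f 28 17 38
f 37 38 23
f 28 38 37
f 16 37 49
f 37 23 52
f 49 52 26
f 37 52 49
f 16 49 53
f 49 26 57
f 53 57 27
f 49 57 53
f 17 33 44
f 33 21 47
f 44 47 25
f 33 47 44
f 21 56 34
f 56 27 55
f 34 55 20
f 56 55 34
f 27 57 54
f 57 26 50
f 54 50 18
f 57 50 54
f 26 52 51
f 52 23 39
f 51 39 22
f 52 39 51
f 23 38 43
f 38 17 40
f 43 40 24
f 38 40 43
f 19 45 31
f 45 25 46
f 31 46 20
f 45 46 31
f 19 31 29
f 31 20 30
f 29 30 18
f 31 30 29
f 19 29 36
f 29 18 35
f 36 35 22
f 29 35 36
f 19 36 41
f 36 22 42
f 41 42 24
f 36 42 41
f 19 41 45
f 41 24 48
f 45 48 25
f 41 48 45
f 20 46 34
f 46 25 47
f 34 47 21
f 46 47 34
f 18 30 54
f 30 20 55
f 54 55 27
f 30 55 54
f 22 35 51
f 35 18 50
f 51 50 26
f 35 50 51
f 24 42 43
f 42 22 39
f 43 39 23
f 42 39 43
f 25 48 44
f 48 24 40
f 44 40 17
f 48 40 44
f 59 58 61
f 59 61 60
f 61 58 62
f 61 62 60
f 62 58 63
f 62 63 60
f 63 58 64
f 63 64 60
f 64 58 65
f 64 65 60
f 65 58 66
f 65 66 60
f 66 58 67
f 66 67 60
f 67 58 68
f 67 68 60
f 68 58 69
f 68 69 60
f 69 58 70
f 69 70 60
f 70 58 59
f 70 59 60



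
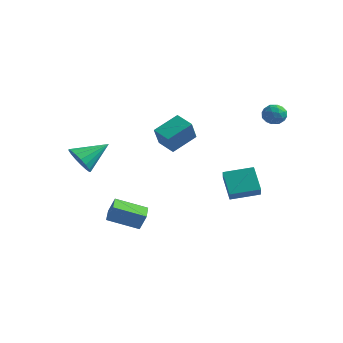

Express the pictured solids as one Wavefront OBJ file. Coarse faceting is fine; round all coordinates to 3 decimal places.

v -3.866 -3.82 0.61
v -3.171 -3.697 -0.085
v -3.134 -2.3 1.61
v -3.53 -3.426 -0.234
v -3.966 -3.245 -0.19
v -4.379 -3.196 0.038
v -4.674 -3.29 0.396
v -4.784 -3.505 0.804
v -4.684 -3.792 1.167
v -4.396 -4.086 1.403
v -3.987 -4.318 1.457
v -3.55 -4.437 1.317
v -3.185 -4.414 1.015
v -2.976 -4.255 0.621
v -2.971 -3.996 0.224
v -0.73 -0.947 1.897
v -0.326 -1.798 3.115
v -0.305 0.457 2.735
v 0.099 -0.393 3.954
v 0.341 -1.027 1.486
v 0.745 -1.877 2.705
v 0.766 0.378 2.325
v 1.17 -0.473 3.543
v 1.378 2.481 -2.765
v 1.895 1.835 -2.071
v 0.406 3.065 -1.499
v 0.923 2.419 -0.804
v 2.537 3.741 -2.456
v 3.054 3.095 -1.761
v 1.565 4.325 -1.189
v 2.082 3.679 -0.495
v -3.65 -1.852 -3.648
v -3.251 -1.719 -2.654
v -2.301 -0.662 -4.348
v -1.903 -0.528 -3.353
v -2.877 -2.832 -3.827
v -2.479 -2.698 -2.832
v -1.529 -1.641 -4.526
v -1.13 -1.508 -3.532
v 3.395 4.502 3.285
v 3.787 4.316 3.892
v 2.753 3.484 3.388
v 3.145 3.298 3.995
v 2.67 3.874 4.019
v 3.067 4.503 3.955
v 3.473 3.297 3.325
v 3.87 3.926 3.261
v 3.835 3.571 3.917
v 3.339 3.928 4.346
v 3.201 3.872 2.934
v 2.705 4.229 3.363
v 3.648 4.498 3.58
v 2.892 3.302 3.7
v 2.613 3.64 3.714
v 2.844 3.531 4.071
v 3.224 4.608 3.617
v 3.455 4.499 3.974
v 2.798 4.239 4.048
v 3.085 3.301 3.306
v 3.316 3.192 3.663
v 3.696 4.269 3.209
v 3.927 4.16 3.566
v 3.742 3.561 3.232
v 3.906 3.951 3.951
v 3.529 3.353 4.012
v 3.721 3.352 3.618
v 3.955 3.722 3.58
v 3.614 4.161 4.203
v 3.237 3.563 4.264
v 2.958 3.901 4.278
v 3.191 4.271 4.24
v 3.643 3.723 4.218
v 3.303 4.237 3.016
v 2.926 3.639 3.077
v 3.349 3.529 3.04
v 3.582 3.899 3.002
v 3.011 4.447 3.268
v 2.634 3.849 3.329
v 2.585 4.078 3.7
v 2.819 4.448 3.662
v 2.897 4.077 3.062
f 2 1 4
f 2 4 3
f 4 1 5
f 4 5 3
f 5 1 6
f 5 6 3
f 6 1 7
f 6 7 3
f 7 1 8
f 7 8 3
f 8 1 9
f 8 9 3
f 9 1 10
f 9 10 3
f 10 1 11
f 10 11 3
f 11 1 12
f 11 12 3
f 12 1 13
f 12 13 3
f 13 1 14
f 13 14 3
f 14 1 15
f 14 15 3
f 15 1 2
f 15 2 3
f 17 19 16
f 20 17 16
f 16 19 18
f 18 20 16
f 17 23 19
f 21 17 20
f 21 23 17
f 19 23 18
f 22 20 18
f 18 23 22
f 22 21 20
f 23 21 22
f 25 27 24
f 28 25 24
f 24 27 26
f 26 28 24
f 25 31 27
f 29 25 28
f 29 31 25
f 27 31 26
f 30 28 26
f 26 31 30
f 30 29 28
f 31 29 30
f 33 35 32
f 36 33 32
f 32 35 34
f 34 36 32
f 33 39 35
f 37 33 36
f 37 39 33
f 35 39 34
f 38 36 34
f 34 39 38
f 38 37 36
f 39 37 38
f 40 77 56
f 77 51 80
f 56 80 45
f 77 80 56
f 40 56 52
f 56 45 57
f 52 57 41
f 56 57 52
f 40 52 61
f 52 41 62
f 61 62 47
f 52 62 61
f 40 61 73
f 61 47 76
f 73 76 50
f 61 76 73
f 40 73 77
f 73 50 81
f 77 81 51
f 73 81 77
f 41 57 68
f 57 45 71
f 68 71 49
f 57 71 68
f 45 80 58
f 80 51 79
f 58 79 44
f 80 79 58
f 51 81 78
f 81 50 74
f 78 74 42
f 81 74 78
f 50 76 75
f 76 47 63
f 75 63 46
f 76 63 75
f 47 62 67
f 62 41 64
f 67 64 48
f 62 64 67
f 43 69 55
f 69 49 70
f 55 70 44
f 69 70 55
f 43 55 53
f 55 44 54
f 53 54 42
f 55 54 53
f 43 53 60
f 53 42 59
f 60 59 46
f 53 59 60
f 43 60 65
f 60 46 66
f 65 66 48
f 60 66 65
f 43 65 69
f 65 48 72
f 69 72 49
f 65 72 69
f 44 70 58
f 70 49 71
f 58 71 45
f 70 71 58
f 42 54 78
f 54 44 79
f 78 79 51
f 54 79 78
f 46 59 75
f 59 42 74
f 75 74 50
f 59 74 75
f 48 66 67
f 66 46 63
f 67 63 47
f 66 63 67
f 49 72 68
f 72 48 64
f 68 64 41
f 72 64 68



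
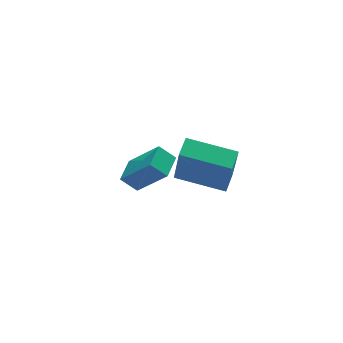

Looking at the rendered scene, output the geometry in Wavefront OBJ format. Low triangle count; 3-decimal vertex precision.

v 0.828 1.468 -1.964
v 1.71 0.544 -0.465
v 1.551 2.292 -1.882
v 2.433 1.368 -0.382
v 1.367 1.052 -2.538
v 2.249 0.128 -1.038
v 2.09 1.876 -2.455
v 2.972 0.952 -0.956
v 2.955 -3.545 1.351
v 2.957 -3.984 3.199
v 1.442 -2.302 1.648
v 1.444 -2.742 3.496
v 3.516 -2.898 1.504
v 3.518 -3.338 3.352
v 2.003 -1.656 1.801
v 2.005 -2.095 3.649
f 2 4 1
f 5 2 1
f 1 4 3
f 3 5 1
f 2 8 4
f 6 2 5
f 6 8 2
f 4 8 3
f 7 5 3
f 3 8 7
f 7 6 5
f 8 6 7
f 10 12 9
f 13 10 9
f 9 12 11
f 11 13 9
f 10 16 12
f 14 10 13
f 14 16 10
f 12 16 11
f 15 13 11
f 11 16 15
f 15 14 13
f 16 14 15



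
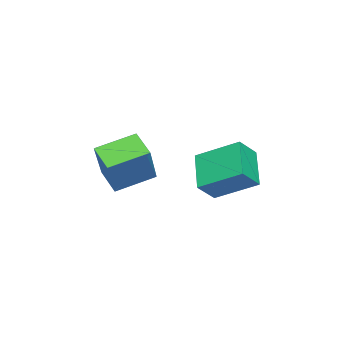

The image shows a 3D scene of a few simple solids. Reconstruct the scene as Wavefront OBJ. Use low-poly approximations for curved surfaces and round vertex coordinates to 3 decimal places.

v 1.644 1.109 -4.2
v 0.554 0.607 -3.334
v 1.591 2.52 -3.447
v 0.501 2.018 -2.582
v 2.279 0.802 -3.578
v 1.189 0.3 -2.713
v 2.226 2.213 -2.826
v 1.136 1.711 -1.96
v 1.537 -0.813 -3.631
v 1.026 -1.478 -3.106
v 2.653 -0.545 -2.206
v 2.141 -1.211 -1.681
v 2.379 -1.829 -4.099
v 1.867 -2.495 -3.574
v 3.494 -1.562 -2.674
v 2.983 -2.227 -2.149
f 2 4 1
f 5 2 1
f 1 4 3
f 3 5 1
f 2 8 4
f 6 2 5
f 6 8 2
f 4 8 3
f 7 5 3
f 3 8 7
f 7 6 5
f 8 6 7
f 10 12 9
f 13 10 9
f 9 12 11
f 11 13 9
f 10 16 12
f 14 10 13
f 14 16 10
f 12 16 11
f 15 13 11
f 11 16 15
f 15 14 13
f 16 14 15



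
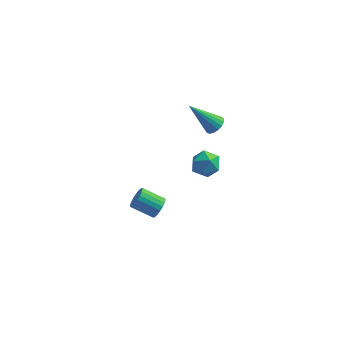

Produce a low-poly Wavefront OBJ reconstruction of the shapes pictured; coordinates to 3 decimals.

v 0.263 0.455 -3.75
v 0.55 0.688 -3.228
v -0.657 0.779 -2.607
v -0.943 0.545 -3.13
v 0.496 0.91 -3.365
v -0.711 1.001 -2.745
v 0.402 1.053 -3.569
v -0.805 1.144 -2.949
v 0.284 1.092 -3.804
v -0.923 1.183 -3.184
v 0.162 1.021 -4.03
v -1.045 1.112 -3.41
v 0.058 0.852 -4.208
v -1.149 0.943 -3.587
v -0.01 0.615 -4.306
v -1.217 0.705 -3.686
v -0.032 0.349 -4.308
v -1.238 0.44 -3.688
v -0.002 0.102 -4.214
v -1.208 0.193 -3.594
v 0.074 -0.084 -4.04
v -1.133 0.007 -3.419
v 0.182 -0.177 -3.815
v -1.024 -0.086 -3.195
v 0.305 -0.161 -3.579
v -0.902 -0.07 -2.959
v 0.42 -0.038 -3.373
v -0.787 0.053 -2.753
v 0.508 0.169 -3.232
v -0.698 0.26 -2.612
v 0.554 0.427 -3.181
v -0.653 0.517 -2.56
v 2.896 1.731 2.67
v 3.298 1.979 3.039
v 1.584 1.649 4.15
v 3.158 2.204 2.928
v 2.959 2.321 2.758
v 2.745 2.302 2.567
v 2.565 2.153 2.4
v 2.462 1.906 2.295
v 2.458 1.62 2.275
v 2.554 1.359 2.346
v 2.729 1.183 2.491
v 2.942 1.133 2.677
v 3.144 1.219 2.861
v 3.29 1.423 3.002
v 3.345 1.697 3.066
v 2.79 0.508 1.465
v 3.33 0.028 1.035
v 2.21 -0.608 1.985
v 2.75 -1.088 1.555
v 3.024 -0.616 2.195
v 3.383 0.074 1.874
v 2.157 -0.654 1.146
v 2.516 0.036 0.825
v 2.939 -0.69 0.838
v 3.475 -0.667 1.486
v 2.065 0.087 1.534
v 2.601 0.11 2.182
f 2 1 5
f 2 5 3
f 3 5 6
f 3 6 4
f 5 1 7
f 5 7 6
f 6 7 8
f 6 8 4
f 7 1 9
f 7 9 8
f 8 9 10
f 8 10 4
f 9 1 11
f 9 11 10
f 10 11 12
f 10 12 4
f 11 1 13
f 11 13 12
f 12 13 14
f 12 14 4
f 13 1 15
f 13 15 14
f 14 15 16
f 14 16 4
f 15 1 17
f 15 17 16
f 16 17 18
f 16 18 4
f 17 1 19
f 17 19 18
f 18 19 20
f 18 20 4
f 19 1 21
f 19 21 20
f 20 21 22
f 20 22 4
f 21 1 23
f 21 23 22
f 22 23 24
f 22 24 4
f 23 1 25
f 23 25 24
f 24 25 26
f 24 26 4
f 25 1 27
f 25 27 26
f 26 27 28
f 26 28 4
f 27 1 29
f 27 29 28
f 28 29 30
f 28 30 4
f 29 1 31
f 29 31 30
f 30 31 32
f 30 32 4
f 31 1 2
f 31 2 32
f 32 2 3
f 32 3 4
f 34 33 36
f 34 36 35
f 36 33 37
f 36 37 35
f 37 33 38
f 37 38 35
f 38 33 39
f 38 39 35
f 39 33 40
f 39 40 35
f 40 33 41
f 40 41 35
f 41 33 42
f 41 42 35
f 42 33 43
f 42 43 35
f 43 33 44
f 43 44 35
f 44 33 45
f 44 45 35
f 45 33 46
f 45 46 35
f 46 33 47
f 46 47 35
f 47 33 34
f 47 34 35
f 48 59 53
f 48 53 49
f 48 49 55
f 48 55 58
f 48 58 59
f 49 53 57
f 53 59 52
f 59 58 50
f 58 55 54
f 55 49 56
f 51 57 52
f 51 52 50
f 51 50 54
f 51 54 56
f 51 56 57
f 52 57 53
f 50 52 59
f 54 50 58
f 56 54 55
f 57 56 49



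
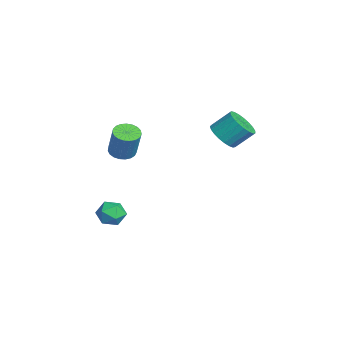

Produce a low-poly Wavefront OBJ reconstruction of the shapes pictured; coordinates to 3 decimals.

v 2.691 -2.738 -1.391
v 3.239 -3.375 -1.374
v 1.661 -3.625 -1.446
v 2.209 -4.262 -1.429
v 2.101 -3.782 -0.747
v 2.738 -3.234 -0.713
v 2.162 -3.766 -2.107
v 2.799 -3.218 -2.073
v 2.912 -4.011 -1.817
v 2.875 -4.021 -0.976
v 2.025 -2.979 -1.844
v 1.988 -2.989 -1.003
v 0.302 2.476 2.466
v 1.18 2.641 2.208
v 1.276 3.648 3.175
v 0.398 3.484 3.434
v 0.982 2.88 1.978
v 1.078 3.888 2.945
v 0.666 3.05 1.832
v 0.763 4.058 2.799
v 0.288 3.121 1.796
v 0.384 4.128 2.763
v -0.088 3.08 1.876
v 0.008 4.088 2.844
v -0.397 2.935 2.058
v -0.3 3.942 3.026
v -0.585 2.71 2.311
v -0.488 3.718 3.278
v -0.619 2.445 2.591
v -0.523 3.453 3.558
v -0.495 2.186 2.849
v -0.398 3.193 3.816
v -0.232 1.976 3.04
v -0.136 2.984 4.008
v 0.122 1.853 3.133
v 0.219 2.861 4.1
v 0.508 1.838 3.111
v 0.605 2.846 4.078
v 0.858 1.933 2.977
v 0.955 2.941 3.944
v 1.112 2.122 2.754
v 1.209 3.13 3.722
v 1.226 2.372 2.482
v 1.322 3.38 3.45
v 0.225 -2.636 1.81
v 0.746 -3.12 1.647
v 1.417 -2.948 3.287
v 0.895 -2.464 3.45
v 0.876 -2.857 1.567
v 1.547 -2.686 3.207
v 0.893 -2.557 1.528
v 1.564 -2.386 3.168
v 0.795 -2.27 1.539
v 1.466 -2.099 3.178
v 0.598 -2.046 1.596
v 1.269 -1.875 3.236
v 0.336 -1.924 1.69
v 1.007 -1.753 3.33
v 0.055 -1.926 1.805
v 0.726 -1.754 3.445
v -0.196 -2.05 1.921
v 0.475 -1.878 3.561
v -0.375 -2.275 2.018
v 0.296 -2.104 3.658
v -0.45 -2.563 2.079
v 0.221 -2.391 3.718
v -0.409 -2.863 2.093
v 0.262 -2.692 3.733
v -0.258 -3.124 2.058
v 0.413 -2.953 3.698
v -0.023 -3.301 1.981
v 0.647 -3.129 3.621
v 0.254 -3.362 1.874
v 0.925 -3.191 3.514
v 0.526 -3.298 1.756
v 1.197 -3.127 3.396
f 1 12 6
f 1 6 2
f 1 2 8
f 1 8 11
f 1 11 12
f 2 6 10
f 6 12 5
f 12 11 3
f 11 8 7
f 8 2 9
f 4 10 5
f 4 5 3
f 4 3 7
f 4 7 9
f 4 9 10
f 5 10 6
f 3 5 12
f 7 3 11
f 9 7 8
f 10 9 2
f 14 13 17
f 14 17 15
f 15 17 18
f 15 18 16
f 17 13 19
f 17 19 18
f 18 19 20
f 18 20 16
f 19 13 21
f 19 21 20
f 20 21 22
f 20 22 16
f 21 13 23
f 21 23 22
f 22 23 24
f 22 24 16
f 23 13 25
f 23 25 24
f 24 25 26
f 24 26 16
f 25 13 27
f 25 27 26
f 26 27 28
f 26 28 16
f 27 13 29
f 27 29 28
f 28 29 30
f 28 30 16
f 29 13 31
f 29 31 30
f 30 31 32
f 30 32 16
f 31 13 33
f 31 33 32
f 32 33 34
f 32 34 16
f 33 13 35
f 33 35 34
f 34 35 36
f 34 36 16
f 35 13 37
f 35 37 36
f 36 37 38
f 36 38 16
f 37 13 39
f 37 39 38
f 38 39 40
f 38 40 16
f 39 13 41
f 39 41 40
f 40 41 42
f 40 42 16
f 41 13 43
f 41 43 42
f 42 43 44
f 42 44 16
f 43 13 14
f 43 14 44
f 44 14 15
f 44 15 16
f 46 45 49
f 46 49 47
f 47 49 50
f 47 50 48
f 49 45 51
f 49 51 50
f 50 51 52
f 50 52 48
f 51 45 53
f 51 53 52
f 52 53 54
f 52 54 48
f 53 45 55
f 53 55 54
f 54 55 56
f 54 56 48
f 55 45 57
f 55 57 56
f 56 57 58
f 56 58 48
f 57 45 59
f 57 59 58
f 58 59 60
f 58 60 48
f 59 45 61
f 59 61 60
f 60 61 62
f 60 62 48
f 61 45 63
f 61 63 62
f 62 63 64
f 62 64 48
f 63 45 65
f 63 65 64
f 64 65 66
f 64 66 48
f 65 45 67
f 65 67 66
f 66 67 68
f 66 68 48
f 67 45 69
f 67 69 68
f 68 69 70
f 68 70 48
f 69 45 71
f 69 71 70
f 70 71 72
f 70 72 48
f 71 45 73
f 71 73 72
f 72 73 74
f 72 74 48
f 73 45 75
f 73 75 74
f 74 75 76
f 74 76 48
f 75 45 46
f 75 46 76
f 76 46 47
f 76 47 48



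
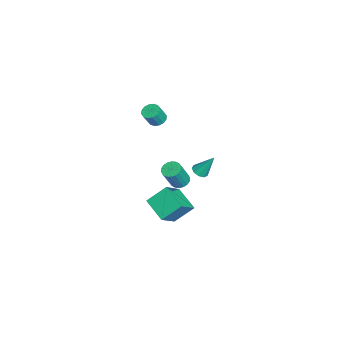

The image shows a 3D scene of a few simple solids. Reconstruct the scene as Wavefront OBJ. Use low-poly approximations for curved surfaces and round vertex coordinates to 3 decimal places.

v -4.039 1.573 -4.376
v -3.578 1.84 -4.581
v -3.921 2.427 -3.004
v -3.901 2.038 -4.677
v -4.287 2.018 -4.631
v -4.558 1.79 -4.467
v -4.585 1.461 -4.26
v -4.357 1.184 -4.107
v -3.98 1.09 -4.08
v -3.63 1.221 -4.192
v -3.471 1.517 -4.39
v 1.217 0.641 -1.014
v 1.752 0.878 -1.146
v 2.318 0.397 0.282
v 1.783 0.159 0.414
v 1.624 1.081 -1.027
v 2.191 0.6 0.401
v 1.416 1.196 -0.906
v 1.983 0.715 0.522
v 1.169 1.201 -0.806
v 1.735 0.72 0.622
v 0.931 1.096 -0.747
v 1.497 0.614 0.681
v 0.749 0.9 -0.741
v 1.316 0.419 0.687
v 0.661 0.653 -0.789
v 1.227 0.171 0.639
v 0.682 0.403 -0.882
v 1.248 -0.078 0.546
v 0.809 0.2 -1.001
v 1.376 -0.281 0.427
v 1.017 0.085 -1.122
v 1.584 -0.396 0.306
v 1.265 0.08 -1.222
v 1.831 -0.401 0.206
v 1.503 0.186 -1.281
v 2.069 -0.296 0.147
v 1.684 0.381 -1.287
v 2.251 -0.1 0.141
v 1.773 0.629 -1.239
v 2.339 0.147 0.189
v 3.876 -1.096 -0.692
v 3.566 0.001 0.283
v 2.731 -0.448 -1.785
v 2.422 0.649 -0.81
v 5.018 -0.189 -1.35
v 4.709 0.908 -0.375
v 3.874 0.459 -2.443
v 3.564 1.556 -1.468
v -1.593 -0.804 2.167
v -1.273 -1.198 1.888
v -0.906 -1.57 2.833
v -1.227 -1.176 3.113
v -1.095 -0.958 1.914
v -0.728 -1.33 2.859
v -1.051 -0.676 2.007
v -0.684 -1.048 2.953
v -1.152 -0.428 2.144
v -0.785 -0.801 3.089
v -1.371 -0.282 2.287
v -1.005 -0.654 3.232
v -1.65 -0.275 2.398
v -1.284 -0.647 3.343
v -1.914 -0.41 2.447
v -1.547 -0.782 3.392
v -2.092 -0.65 2.421
v -1.725 -1.022 3.366
v -2.136 -0.932 2.327
v -1.769 -1.304 3.273
v -2.035 -1.179 2.191
v -1.668 -1.552 3.136
v -1.815 -1.326 2.048
v -1.449 -1.698 2.993
v -1.536 -1.333 1.937
v -1.17 -1.705 2.882
f 2 1 4
f 2 4 3
f 4 1 5
f 4 5 3
f 5 1 6
f 5 6 3
f 6 1 7
f 6 7 3
f 7 1 8
f 7 8 3
f 8 1 9
f 8 9 3
f 9 1 10
f 9 10 3
f 10 1 11
f 10 11 3
f 11 1 2
f 11 2 3
f 13 12 16
f 13 16 14
f 14 16 17
f 14 17 15
f 16 12 18
f 16 18 17
f 17 18 19
f 17 19 15
f 18 12 20
f 18 20 19
f 19 20 21
f 19 21 15
f 20 12 22
f 20 22 21
f 21 22 23
f 21 23 15
f 22 12 24
f 22 24 23
f 23 24 25
f 23 25 15
f 24 12 26
f 24 26 25
f 25 26 27
f 25 27 15
f 26 12 28
f 26 28 27
f 27 28 29
f 27 29 15
f 28 12 30
f 28 30 29
f 29 30 31
f 29 31 15
f 30 12 32
f 30 32 31
f 31 32 33
f 31 33 15
f 32 12 34
f 32 34 33
f 33 34 35
f 33 35 15
f 34 12 36
f 34 36 35
f 35 36 37
f 35 37 15
f 36 12 38
f 36 38 37
f 37 38 39
f 37 39 15
f 38 12 40
f 38 40 39
f 39 40 41
f 39 41 15
f 40 12 13
f 40 13 41
f 41 13 14
f 41 14 15
f 43 45 42
f 46 43 42
f 42 45 44
f 44 46 42
f 43 49 45
f 47 43 46
f 47 49 43
f 45 49 44
f 48 46 44
f 44 49 48
f 48 47 46
f 49 47 48
f 51 50 54
f 51 54 52
f 52 54 55
f 52 55 53
f 54 50 56
f 54 56 55
f 55 56 57
f 55 57 53
f 56 50 58
f 56 58 57
f 57 58 59
f 57 59 53
f 58 50 60
f 58 60 59
f 59 60 61
f 59 61 53
f 60 50 62
f 60 62 61
f 61 62 63
f 61 63 53
f 62 50 64
f 62 64 63
f 63 64 65
f 63 65 53
f 64 50 66
f 64 66 65
f 65 66 67
f 65 67 53
f 66 50 68
f 66 68 67
f 67 68 69
f 67 69 53
f 68 50 70
f 68 70 69
f 69 70 71
f 69 71 53
f 70 50 72
f 70 72 71
f 71 72 73
f 71 73 53
f 72 50 74
f 72 74 73
f 73 74 75
f 73 75 53
f 74 50 51
f 74 51 75
f 75 51 52
f 75 52 53



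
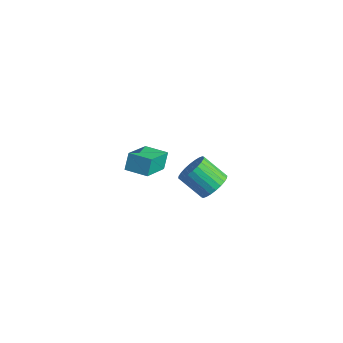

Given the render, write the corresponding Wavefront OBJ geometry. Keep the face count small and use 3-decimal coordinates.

v 4.325 -2.919 2.256
v 4.892 -3.312 2.662
v 3.882 -3.813 3.59
v 3.315 -3.421 3.184
v 4.891 -3.036 2.809
v 3.881 -3.537 3.737
v 4.804 -2.744 2.873
v 3.794 -3.245 3.8
v 4.644 -2.477 2.842
v 3.633 -2.978 3.769
v 4.435 -2.279 2.722
v 3.425 -2.78 3.65
v 4.21 -2.177 2.531
v 3.199 -2.678 3.459
v 4.002 -2.189 2.299
v 2.992 -2.69 3.226
v 3.843 -2.312 2.06
v 2.833 -2.813 2.987
v 3.758 -2.527 1.85
v 2.748 -3.028 2.778
v 3.759 -2.803 1.703
v 2.749 -3.304 2.631
v 3.846 -3.095 1.64
v 2.836 -3.596 2.567
v 4.007 -3.362 1.671
v 2.996 -3.863 2.598
v 4.215 -3.56 1.79
v 3.205 -4.061 2.718
v 4.441 -3.662 1.981
v 3.43 -4.163 2.909
v 4.648 -3.65 2.214
v 3.638 -4.151 3.141
v 4.807 -3.527 2.453
v 3.797 -4.028 3.38
v -1.9 -3.171 -1.059
v -2.103 -2.759 -0.183
v -2.579 -1.641 -1.937
v -2.782 -1.229 -1.06
v -0.798 -2.671 -1.04
v -1.001 -2.259 -0.163
v -1.477 -1.141 -1.917
v -1.68 -0.729 -1.041
f 2 1 5
f 2 5 3
f 3 5 6
f 3 6 4
f 5 1 7
f 5 7 6
f 6 7 8
f 6 8 4
f 7 1 9
f 7 9 8
f 8 9 10
f 8 10 4
f 9 1 11
f 9 11 10
f 10 11 12
f 10 12 4
f 11 1 13
f 11 13 12
f 12 13 14
f 12 14 4
f 13 1 15
f 13 15 14
f 14 15 16
f 14 16 4
f 15 1 17
f 15 17 16
f 16 17 18
f 16 18 4
f 17 1 19
f 17 19 18
f 18 19 20
f 18 20 4
f 19 1 21
f 19 21 20
f 20 21 22
f 20 22 4
f 21 1 23
f 21 23 22
f 22 23 24
f 22 24 4
f 23 1 25
f 23 25 24
f 24 25 26
f 24 26 4
f 25 1 27
f 25 27 26
f 26 27 28
f 26 28 4
f 27 1 29
f 27 29 28
f 28 29 30
f 28 30 4
f 29 1 31
f 29 31 30
f 30 31 32
f 30 32 4
f 31 1 33
f 31 33 32
f 32 33 34
f 32 34 4
f 33 1 2
f 33 2 34
f 34 2 3
f 34 3 4
f 36 38 35
f 39 36 35
f 35 38 37
f 37 39 35
f 36 42 38
f 40 36 39
f 40 42 36
f 38 42 37
f 41 39 37
f 37 42 41
f 41 40 39
f 42 40 41



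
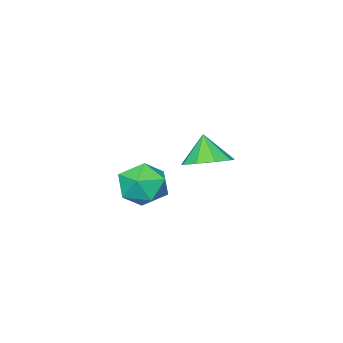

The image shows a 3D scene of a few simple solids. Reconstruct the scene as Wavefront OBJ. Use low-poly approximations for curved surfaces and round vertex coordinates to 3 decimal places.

v 2.573 0.96 1.333
v 3 0.224 1.347
v 1.48 0.336 1.893
v 1.907 -0.4 1.907
v 2.14 0.237 2.423
v 2.815 0.622 2.076
v 1.665 -0.062 1.164
v 2.34 0.323 0.817
v 2.439 -0.408 1.242
v 2.733 -0.224 2.02
v 1.747 0.784 1.22
v 2.041 0.968 1.998
v -1.091 -0.396 1.152
v -0.318 -0.664 1.213
v -1.309 -0.804 2.128
v -0.358 -0.145 1.422
v -0.74 0.257 1.504
v -1.286 0.354 1.422
v -1.741 0.1 1.214
v -1.891 -0.386 0.977
v -1.667 -0.876 0.822
v -1.173 -1.141 0.821
v -0.64 -1.058 0.976
f 1 12 6
f 1 6 2
f 1 2 8
f 1 8 11
f 1 11 12
f 2 6 10
f 6 12 5
f 12 11 3
f 11 8 7
f 8 2 9
f 4 10 5
f 4 5 3
f 4 3 7
f 4 7 9
f 4 9 10
f 5 10 6
f 3 5 12
f 7 3 11
f 9 7 8
f 10 9 2
f 14 13 16
f 14 16 15
f 16 13 17
f 16 17 15
f 17 13 18
f 17 18 15
f 18 13 19
f 18 19 15
f 19 13 20
f 19 20 15
f 20 13 21
f 20 21 15
f 21 13 22
f 21 22 15
f 22 13 23
f 22 23 15
f 23 13 14
f 23 14 15



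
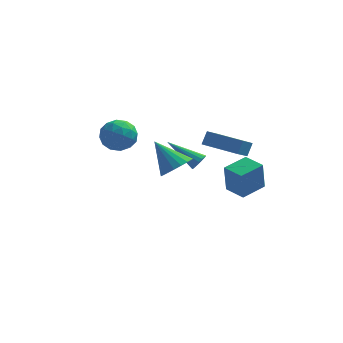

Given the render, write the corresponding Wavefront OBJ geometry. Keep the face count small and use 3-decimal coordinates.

v 0.284 2.168 0.058
v 0.576 2.102 0.555
v -1.504 2.712 1.182
v 0.616 2.369 0.489
v 0.58 2.589 0.325
v 0.476 2.714 0.099
v 0.328 2.713 -0.135
v 0.17 2.588 -0.326
v 0.038 2.366 -0.429
v -0.038 2.099 -0.42
v -0.04 1.848 -0.301
v 0.032 1.67 -0.101
v 0.162 1.606 0.136
v 0.319 1.671 0.355
v 0.469 1.85 0.506
v -0.095 -3.686 2.921
v 0.641 -3.679 3.537
v -1.305 -3.094 4.359
v 0.646 -3.282 3.378
v 0.504 -2.966 3.129
v 0.244 -2.792 2.838
v -0.084 -2.795 2.564
v -0.413 -2.975 2.36
v -0.68 -3.296 2.268
v -0.831 -3.694 2.305
v -0.837 -4.09 2.464
v -0.695 -4.407 2.714
v -0.435 -4.581 3.004
v -0.107 -4.577 3.279
v 0.223 -4.398 3.482
v 0.49 -4.077 3.574
v 1.715 2.381 -2.012
v 1.616 2.101 -0.216
v 2.744 3.581 -1.768
v 2.645 3.302 0.028
v 2.715 1.538 -2.088
v 2.616 1.259 -0.292
v 3.744 2.739 -1.844
v 3.645 2.459 -0.048
v 1.096 0.832 2.067
v 0.69 -0.109 2.711
v 1.318 1.246 2.811
v 0.912 0.306 3.455
v 3.048 -0.066 1.985
v 2.642 -1.006 2.629
v 3.27 0.349 2.729
v 2.864 -0.592 3.373
v -4.914 1.4 2.042
v -4.336 2.268 2.369
v -3.464 0.392 2.151
v -2.886 1.26 2.478
v -3.646 0.831 3.136
v -4.542 1.453 3.068
v -3.258 1.207 1.452
v -4.154 1.829 1.384
v -3.312 2.149 2.004
v -3.552 1.916 3.045
v -4.248 0.744 1.475
v -4.488 0.511 2.516
v -4.752 1.922 2.196
v -3.048 0.738 2.324
v -3.495 0.485 2.711
v -3.155 0.995 2.903
v -4.874 1.443 2.607
v -4.534 1.954 2.799
v -4.128 1.109 3.25
v -3.266 0.706 1.721
v -2.926 1.217 1.913
v -4.645 1.665 1.617
v -4.305 2.175 1.809
v -3.672 1.551 1.27
v -3.81 2.363 2.174
v -2.958 1.77 2.238
v -3.177 1.739 1.634
v -3.703 2.105 1.595
v -3.952 2.226 2.786
v -3.099 1.634 2.85
v -3.546 1.381 3.237
v -4.073 1.747 3.197
v -3.35 2.156 2.571
v -4.701 1.026 1.67
v -3.848 0.434 1.734
v -3.727 0.913 1.323
v -4.254 1.279 1.283
v -4.842 0.89 2.282
v -3.99 0.297 2.346
v -4.097 0.555 2.925
v -4.623 0.921 2.886
v -4.45 0.504 1.949
f 2 1 4
f 2 4 3
f 4 1 5
f 4 5 3
f 5 1 6
f 5 6 3
f 6 1 7
f 6 7 3
f 7 1 8
f 7 8 3
f 8 1 9
f 8 9 3
f 9 1 10
f 9 10 3
f 10 1 11
f 10 11 3
f 11 1 12
f 11 12 3
f 12 1 13
f 12 13 3
f 13 1 14
f 13 14 3
f 14 1 15
f 14 15 3
f 15 1 2
f 15 2 3
f 17 16 19
f 17 19 18
f 19 16 20
f 19 20 18
f 20 16 21
f 20 21 18
f 21 16 22
f 21 22 18
f 22 16 23
f 22 23 18
f 23 16 24
f 23 24 18
f 24 16 25
f 24 25 18
f 25 16 26
f 25 26 18
f 26 16 27
f 26 27 18
f 27 16 28
f 27 28 18
f 28 16 29
f 28 29 18
f 29 16 30
f 29 30 18
f 30 16 31
f 30 31 18
f 31 16 17
f 31 17 18
f 33 35 32
f 36 33 32
f 32 35 34
f 34 36 32
f 33 39 35
f 37 33 36
f 37 39 33
f 35 39 34
f 38 36 34
f 34 39 38
f 38 37 36
f 39 37 38
f 41 43 40
f 44 41 40
f 40 43 42
f 42 44 40
f 41 47 43
f 45 41 44
f 45 47 41
f 43 47 42
f 46 44 42
f 42 47 46
f 46 45 44
f 47 45 46
f 48 85 64
f 85 59 88
f 64 88 53
f 85 88 64
f 48 64 60
f 64 53 65
f 60 65 49
f 64 65 60
f 48 60 69
f 60 49 70
f 69 70 55
f 60 70 69
f 48 69 81
f 69 55 84
f 81 84 58
f 69 84 81
f 48 81 85
f 81 58 89
f 85 89 59
f 81 89 85
f 49 65 76
f 65 53 79
f 76 79 57
f 65 79 76
f 53 88 66
f 88 59 87
f 66 87 52
f 88 87 66
f 59 89 86
f 89 58 82
f 86 82 50
f 89 82 86
f 58 84 83
f 84 55 71
f 83 71 54
f 84 71 83
f 55 70 75
f 70 49 72
f 75 72 56
f 70 72 75
f 51 77 63
f 77 57 78
f 63 78 52
f 77 78 63
f 51 63 61
f 63 52 62
f 61 62 50
f 63 62 61
f 51 61 68
f 61 50 67
f 68 67 54
f 61 67 68
f 51 68 73
f 68 54 74
f 73 74 56
f 68 74 73
f 51 73 77
f 73 56 80
f 77 80 57
f 73 80 77
f 52 78 66
f 78 57 79
f 66 79 53
f 78 79 66
f 50 62 86
f 62 52 87
f 86 87 59
f 62 87 86
f 54 67 83
f 67 50 82
f 83 82 58
f 67 82 83
f 56 74 75
f 74 54 71
f 75 71 55
f 74 71 75
f 57 80 76
f 80 56 72
f 76 72 49
f 80 72 76



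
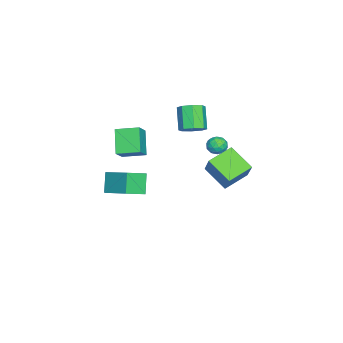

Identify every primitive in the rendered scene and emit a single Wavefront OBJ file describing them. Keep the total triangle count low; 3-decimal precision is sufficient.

v 1.616 -3.199 3.22
v 2.638 -3.28 4.129
v 1.458 -1.71 3.531
v 2.48 -1.79 4.44
v 2.84 -2.79 1.88
v 3.862 -2.87 2.789
v 2.682 -1.3 2.191
v 3.704 -1.381 3.1
v -0.082 0.866 3.092
v 0.542 1.105 3.665
v -0.535 0.713 5.001
v -1.158 0.474 4.428
v 0.141 1.618 3.492
v -0.936 1.226 4.828
v -0.391 1.69 3.085
v -1.467 1.298 4.421
v -0.741 1.28 2.682
v -1.818 0.888 4.018
v -0.705 0.627 2.519
v -1.782 0.235 3.855
v -0.304 0.114 2.692
v -1.381 -0.278 4.028
v 0.227 0.042 3.099
v -0.849 -0.35 4.435
v 0.578 0.452 3.502
v -0.499 0.06 4.838
v 2.226 3.497 3.727
v 2.672 3.565 4.254
v 2.768 2.575 3.386
v 3.214 2.643 3.913
v 2.554 2.469 4.037
v 2.219 3.039 4.248
v 3.221 3.101 3.392
v 2.886 3.671 3.603
v 3.287 3.32 4.047
v 2.875 2.929 4.446
v 2.565 3.211 3.194
v 2.153 2.82 3.593
v 2.401 3.612 4.02
v 3.039 2.528 3.62
v 2.651 2.426 3.693
v 2.913 2.466 4.003
v 2.135 3.303 4.017
v 2.397 3.343 4.327
v 2.328 2.699 4.199
v 3.043 2.797 3.313
v 3.305 2.837 3.623
v 2.527 3.674 3.637
v 2.789 3.714 3.947
v 3.112 3.441 3.441
v 3.025 3.508 4.209
v 3.344 2.966 4.008
v 3.348 3.235 3.702
v 3.151 3.57 3.826
v 2.783 3.278 4.443
v 3.101 2.736 4.243
v 2.713 2.634 4.316
v 2.516 2.969 4.44
v 3.144 3.134 4.321
v 2.339 3.404 3.397
v 2.657 2.862 3.197
v 2.924 3.171 3.2
v 2.727 3.506 3.324
v 2.096 3.174 3.632
v 2.415 2.632 3.431
v 2.289 2.57 3.814
v 2.092 2.905 3.938
v 2.296 3.006 3.319
v -0.648 -4.965 -2.212
v 0.351 -3.243 -1.3
v -1.731 -4.01 -2.829
v -0.732 -2.288 -1.916
v 0.252 -4.792 -3.524
v 1.251 -3.07 -2.611
v -0.831 -3.837 -4.14
v 0.168 -2.115 -3.228
v 2.477 2.274 1.445
v 1.196 3.343 2.004
v 3.229 3.712 0.419
v 1.948 4.781 0.979
v 3.552 2.779 2.941
v 2.271 3.848 3.501
v 4.304 4.217 1.916
v 3.023 5.286 2.475
f 2 4 1
f 5 2 1
f 1 4 3
f 3 5 1
f 2 8 4
f 6 2 5
f 6 8 2
f 4 8 3
f 7 5 3
f 3 8 7
f 7 6 5
f 8 6 7
f 10 9 13
f 10 13 11
f 11 13 14
f 11 14 12
f 13 9 15
f 13 15 14
f 14 15 16
f 14 16 12
f 15 9 17
f 15 17 16
f 16 17 18
f 16 18 12
f 17 9 19
f 17 19 18
f 18 19 20
f 18 20 12
f 19 9 21
f 19 21 20
f 20 21 22
f 20 22 12
f 21 9 23
f 21 23 22
f 22 23 24
f 22 24 12
f 23 9 25
f 23 25 24
f 24 25 26
f 24 26 12
f 25 9 10
f 25 10 26
f 26 10 11
f 26 11 12
f 27 64 43
f 64 38 67
f 43 67 32
f 64 67 43
f 27 43 39
f 43 32 44
f 39 44 28
f 43 44 39
f 27 39 48
f 39 28 49
f 48 49 34
f 39 49 48
f 27 48 60
f 48 34 63
f 60 63 37
f 48 63 60
f 27 60 64
f 60 37 68
f 64 68 38
f 60 68 64
f 28 44 55
f 44 32 58
f 55 58 36
f 44 58 55
f 32 67 45
f 67 38 66
f 45 66 31
f 67 66 45
f 38 68 65
f 68 37 61
f 65 61 29
f 68 61 65
f 37 63 62
f 63 34 50
f 62 50 33
f 63 50 62
f 34 49 54
f 49 28 51
f 54 51 35
f 49 51 54
f 30 56 42
f 56 36 57
f 42 57 31
f 56 57 42
f 30 42 40
f 42 31 41
f 40 41 29
f 42 41 40
f 30 40 47
f 40 29 46
f 47 46 33
f 40 46 47
f 30 47 52
f 47 33 53
f 52 53 35
f 47 53 52
f 30 52 56
f 52 35 59
f 56 59 36
f 52 59 56
f 31 57 45
f 57 36 58
f 45 58 32
f 57 58 45
f 29 41 65
f 41 31 66
f 65 66 38
f 41 66 65
f 33 46 62
f 46 29 61
f 62 61 37
f 46 61 62
f 35 53 54
f 53 33 50
f 54 50 34
f 53 50 54
f 36 59 55
f 59 35 51
f 55 51 28
f 59 51 55
f 70 72 69
f 73 70 69
f 69 72 71
f 71 73 69
f 70 76 72
f 74 70 73
f 74 76 70
f 72 76 71
f 75 73 71
f 71 76 75
f 75 74 73
f 76 74 75
f 78 80 77
f 81 78 77
f 77 80 79
f 79 81 77
f 78 84 80
f 82 78 81
f 82 84 78
f 80 84 79
f 83 81 79
f 79 84 83
f 83 82 81
f 84 82 83



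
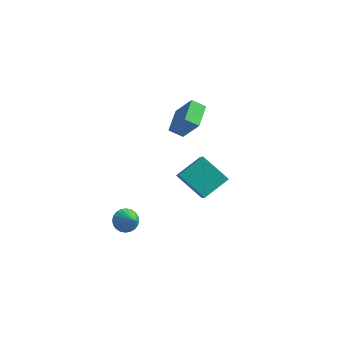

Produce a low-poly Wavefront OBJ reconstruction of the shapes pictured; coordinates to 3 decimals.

v 1.889 0.618 2.153
v 1.261 0.225 2.628
v 1.394 2.011 2.652
v 0.767 1.617 3.127
v 2.933 0.523 3.453
v 2.306 0.129 3.928
v 2.439 1.915 3.952
v 1.811 1.522 4.427
v 0.075 -2.002 -3.591
v 0.475 -2.15 -4.22
v 0.905 -2.398 -2.969
v 0.562 -1.873 -4.159
v 0.575 -1.615 -4.012
v 0.511 -1.417 -3.801
v 0.382 -1.308 -3.558
v 0.205 -1.304 -3.32
v 0.009 -1.407 -3.123
v -0.178 -1.6 -2.997
v -0.325 -1.855 -2.961
v -0.412 -2.132 -3.022
v -0.425 -2.389 -3.169
v -0.362 -2.587 -3.38
v -0.232 -2.697 -3.623
v -0.056 -2.7 -3.861
v 0.141 -2.597 -4.058
v 0.327 -2.404 -4.184
v 0.934 1.414 -1.777
v 1.528 2.761 -0.907
v 2.492 1.493 -2.963
v 3.086 2.841 -2.094
v 1.934 0.179 -0.546
v 2.528 1.527 0.323
v 3.492 0.259 -1.733
v 4.086 1.606 -0.863
f 2 4 1
f 5 2 1
f 1 4 3
f 3 5 1
f 2 8 4
f 6 2 5
f 6 8 2
f 4 8 3
f 7 5 3
f 3 8 7
f 7 6 5
f 8 6 7
f 10 9 12
f 10 12 11
f 12 9 13
f 12 13 11
f 13 9 14
f 13 14 11
f 14 9 15
f 14 15 11
f 15 9 16
f 15 16 11
f 16 9 17
f 16 17 11
f 17 9 18
f 17 18 11
f 18 9 19
f 18 19 11
f 19 9 20
f 19 20 11
f 20 9 21
f 20 21 11
f 21 9 22
f 21 22 11
f 22 9 23
f 22 23 11
f 23 9 24
f 23 24 11
f 24 9 25
f 24 25 11
f 25 9 26
f 25 26 11
f 26 9 10
f 26 10 11
f 28 30 27
f 31 28 27
f 27 30 29
f 29 31 27
f 28 34 30
f 32 28 31
f 32 34 28
f 30 34 29
f 33 31 29
f 29 34 33
f 33 32 31
f 34 32 33

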